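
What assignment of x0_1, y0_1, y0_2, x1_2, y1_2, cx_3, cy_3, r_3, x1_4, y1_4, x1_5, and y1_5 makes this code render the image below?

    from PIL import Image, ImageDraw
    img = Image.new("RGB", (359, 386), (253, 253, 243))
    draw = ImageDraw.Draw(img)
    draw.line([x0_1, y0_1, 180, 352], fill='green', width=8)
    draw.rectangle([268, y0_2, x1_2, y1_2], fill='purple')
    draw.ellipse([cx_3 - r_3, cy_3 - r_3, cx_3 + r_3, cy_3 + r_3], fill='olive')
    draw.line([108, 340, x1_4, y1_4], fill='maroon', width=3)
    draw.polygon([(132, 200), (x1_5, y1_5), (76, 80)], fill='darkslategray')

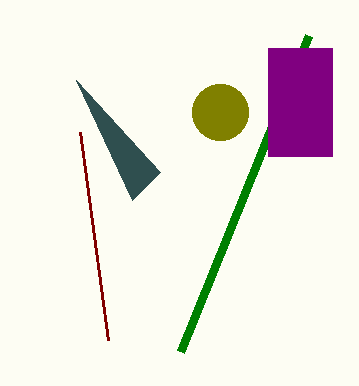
x0_1 = 308; y0_1 = 36; y0_2 = 48; x1_2 = 332; y1_2 = 156; cx_3 = 220; cy_3 = 112; r_3 = 28; x1_4 = 80; y1_4 = 132; x1_5 = 160; y1_5 = 172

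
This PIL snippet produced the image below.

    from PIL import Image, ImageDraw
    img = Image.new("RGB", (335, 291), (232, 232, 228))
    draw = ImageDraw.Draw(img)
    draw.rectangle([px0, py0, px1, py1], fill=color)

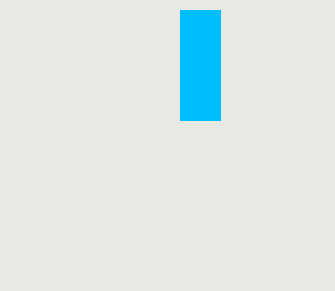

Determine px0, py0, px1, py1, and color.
px0 = 180; py0 = 10; px1 = 220; py1 = 120; color = 'deepskyblue'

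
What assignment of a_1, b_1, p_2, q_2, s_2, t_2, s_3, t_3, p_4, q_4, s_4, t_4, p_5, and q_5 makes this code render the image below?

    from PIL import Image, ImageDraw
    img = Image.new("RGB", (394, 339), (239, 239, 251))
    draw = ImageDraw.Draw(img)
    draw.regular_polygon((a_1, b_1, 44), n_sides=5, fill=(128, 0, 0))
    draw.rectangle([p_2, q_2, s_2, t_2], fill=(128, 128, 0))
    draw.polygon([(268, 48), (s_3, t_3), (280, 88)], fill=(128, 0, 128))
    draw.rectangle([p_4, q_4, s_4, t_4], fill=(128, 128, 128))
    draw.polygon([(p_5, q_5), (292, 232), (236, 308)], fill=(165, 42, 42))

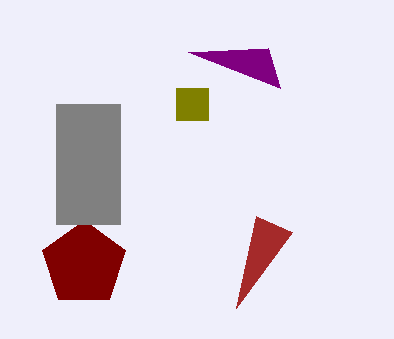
a_1 = 84
b_1 = 264
p_2 = 176
q_2 = 88
s_2 = 208
t_2 = 120
s_3 = 188
t_3 = 52
p_4 = 56
q_4 = 104
s_4 = 120
t_4 = 224
p_5 = 256
q_5 = 216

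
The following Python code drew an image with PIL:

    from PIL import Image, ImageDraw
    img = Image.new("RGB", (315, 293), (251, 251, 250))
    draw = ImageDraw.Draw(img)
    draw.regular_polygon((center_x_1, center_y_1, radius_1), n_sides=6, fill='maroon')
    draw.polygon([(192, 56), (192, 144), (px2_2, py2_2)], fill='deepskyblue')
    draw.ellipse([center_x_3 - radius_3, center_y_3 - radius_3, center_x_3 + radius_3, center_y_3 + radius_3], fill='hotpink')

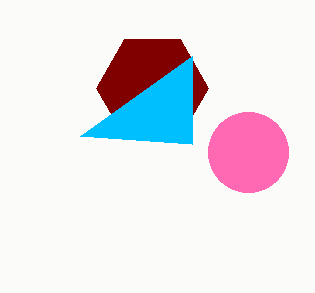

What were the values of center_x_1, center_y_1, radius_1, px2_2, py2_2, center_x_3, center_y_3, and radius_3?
center_x_1 = 152; center_y_1 = 88; radius_1 = 56; px2_2 = 80; py2_2 = 136; center_x_3 = 248; center_y_3 = 152; radius_3 = 40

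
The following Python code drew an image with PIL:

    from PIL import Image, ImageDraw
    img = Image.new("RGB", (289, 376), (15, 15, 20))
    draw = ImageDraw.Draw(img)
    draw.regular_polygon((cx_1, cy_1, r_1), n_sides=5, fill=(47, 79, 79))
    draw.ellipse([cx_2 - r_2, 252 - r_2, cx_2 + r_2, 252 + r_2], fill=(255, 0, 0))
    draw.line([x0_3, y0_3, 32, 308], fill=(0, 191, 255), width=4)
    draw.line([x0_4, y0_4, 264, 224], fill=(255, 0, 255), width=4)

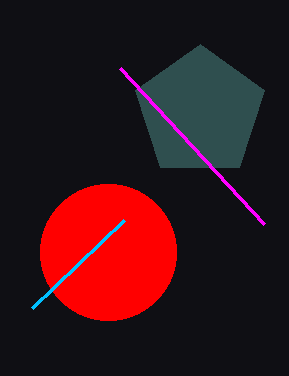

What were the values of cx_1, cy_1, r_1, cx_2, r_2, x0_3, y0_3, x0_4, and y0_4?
cx_1 = 200
cy_1 = 112
r_1 = 68
cx_2 = 108
r_2 = 68
x0_3 = 124
y0_3 = 220
x0_4 = 120
y0_4 = 68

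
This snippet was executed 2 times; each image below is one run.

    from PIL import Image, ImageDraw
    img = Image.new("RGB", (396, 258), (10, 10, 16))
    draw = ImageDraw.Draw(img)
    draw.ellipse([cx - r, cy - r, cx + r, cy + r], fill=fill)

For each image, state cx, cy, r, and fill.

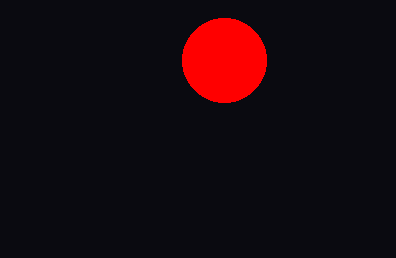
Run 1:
cx = 224
cy = 60
r = 42
fill = 'red'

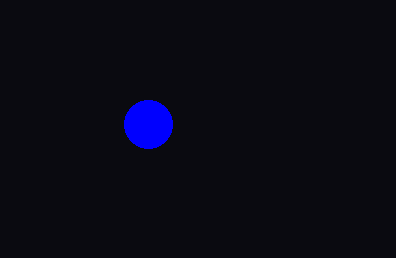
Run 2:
cx = 148; cy = 124; r = 24; fill = 'blue'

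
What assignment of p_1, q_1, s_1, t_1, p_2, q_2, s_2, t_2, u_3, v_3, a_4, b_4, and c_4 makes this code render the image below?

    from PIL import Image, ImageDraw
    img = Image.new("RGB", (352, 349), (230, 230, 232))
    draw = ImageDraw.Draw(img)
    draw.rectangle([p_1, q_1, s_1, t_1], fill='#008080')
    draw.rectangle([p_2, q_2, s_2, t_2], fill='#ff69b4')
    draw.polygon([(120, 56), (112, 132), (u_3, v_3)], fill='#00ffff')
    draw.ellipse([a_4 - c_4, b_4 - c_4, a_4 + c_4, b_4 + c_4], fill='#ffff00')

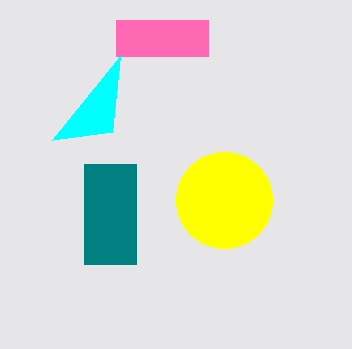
p_1 = 84, q_1 = 164, s_1 = 136, t_1 = 264, p_2 = 116, q_2 = 20, s_2 = 208, t_2 = 56, u_3 = 52, v_3 = 140, a_4 = 224, b_4 = 200, c_4 = 48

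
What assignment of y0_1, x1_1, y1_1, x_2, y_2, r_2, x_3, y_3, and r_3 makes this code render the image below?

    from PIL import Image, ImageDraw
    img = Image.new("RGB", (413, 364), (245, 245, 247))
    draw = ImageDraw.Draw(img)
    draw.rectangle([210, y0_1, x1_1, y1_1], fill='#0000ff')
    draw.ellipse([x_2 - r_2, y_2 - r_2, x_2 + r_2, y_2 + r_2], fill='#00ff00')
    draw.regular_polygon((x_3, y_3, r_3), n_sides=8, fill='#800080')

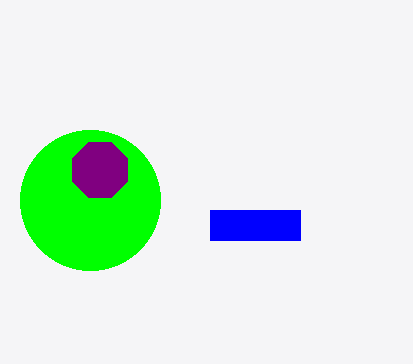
y0_1 = 210; x1_1 = 300; y1_1 = 240; x_2 = 90; y_2 = 200; r_2 = 70; x_3 = 100; y_3 = 170; r_3 = 30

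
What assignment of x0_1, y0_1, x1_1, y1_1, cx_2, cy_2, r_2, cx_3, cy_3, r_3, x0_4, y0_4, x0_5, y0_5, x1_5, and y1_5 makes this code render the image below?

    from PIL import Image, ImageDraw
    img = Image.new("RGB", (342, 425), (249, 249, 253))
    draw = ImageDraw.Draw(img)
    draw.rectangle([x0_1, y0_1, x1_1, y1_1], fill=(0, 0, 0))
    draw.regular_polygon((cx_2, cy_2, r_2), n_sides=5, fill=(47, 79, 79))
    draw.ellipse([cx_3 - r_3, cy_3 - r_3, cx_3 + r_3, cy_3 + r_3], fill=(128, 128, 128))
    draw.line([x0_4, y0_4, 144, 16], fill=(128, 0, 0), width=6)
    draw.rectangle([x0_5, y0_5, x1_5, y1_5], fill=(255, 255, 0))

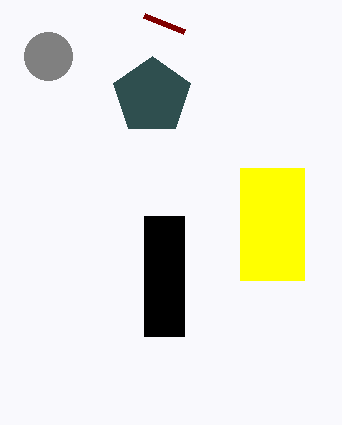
x0_1 = 144
y0_1 = 216
x1_1 = 184
y1_1 = 336
cx_2 = 152
cy_2 = 96
r_2 = 40
cx_3 = 48
cy_3 = 56
r_3 = 24
x0_4 = 184
y0_4 = 32
x0_5 = 240
y0_5 = 168
x1_5 = 304
y1_5 = 280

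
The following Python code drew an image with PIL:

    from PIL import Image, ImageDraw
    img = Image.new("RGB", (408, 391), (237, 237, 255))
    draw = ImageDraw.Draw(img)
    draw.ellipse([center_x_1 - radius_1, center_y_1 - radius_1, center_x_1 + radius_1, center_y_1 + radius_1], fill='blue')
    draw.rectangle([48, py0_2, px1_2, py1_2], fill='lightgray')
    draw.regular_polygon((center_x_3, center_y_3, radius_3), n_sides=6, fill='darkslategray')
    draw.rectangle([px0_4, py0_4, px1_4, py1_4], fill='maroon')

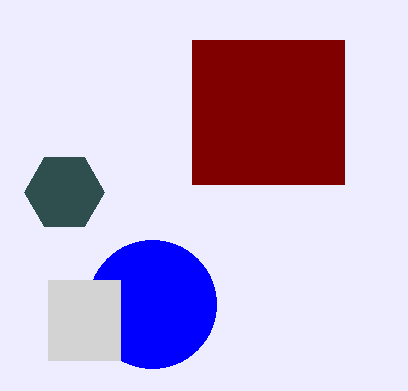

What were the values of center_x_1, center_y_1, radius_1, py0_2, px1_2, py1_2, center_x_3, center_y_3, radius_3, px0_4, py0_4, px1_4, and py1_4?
center_x_1 = 152
center_y_1 = 304
radius_1 = 64
py0_2 = 280
px1_2 = 120
py1_2 = 360
center_x_3 = 64
center_y_3 = 192
radius_3 = 40
px0_4 = 192
py0_4 = 40
px1_4 = 344
py1_4 = 184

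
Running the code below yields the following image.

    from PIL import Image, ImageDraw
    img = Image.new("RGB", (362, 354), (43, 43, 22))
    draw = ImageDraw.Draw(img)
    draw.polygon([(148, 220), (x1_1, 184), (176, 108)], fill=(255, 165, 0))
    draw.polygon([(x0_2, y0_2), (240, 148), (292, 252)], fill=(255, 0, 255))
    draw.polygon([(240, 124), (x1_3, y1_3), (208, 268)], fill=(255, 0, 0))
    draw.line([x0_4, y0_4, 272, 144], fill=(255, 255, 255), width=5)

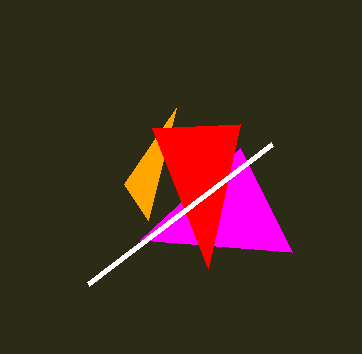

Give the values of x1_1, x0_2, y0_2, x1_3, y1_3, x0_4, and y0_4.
x1_1 = 124, x0_2 = 140, y0_2 = 240, x1_3 = 152, y1_3 = 128, x0_4 = 88, y0_4 = 284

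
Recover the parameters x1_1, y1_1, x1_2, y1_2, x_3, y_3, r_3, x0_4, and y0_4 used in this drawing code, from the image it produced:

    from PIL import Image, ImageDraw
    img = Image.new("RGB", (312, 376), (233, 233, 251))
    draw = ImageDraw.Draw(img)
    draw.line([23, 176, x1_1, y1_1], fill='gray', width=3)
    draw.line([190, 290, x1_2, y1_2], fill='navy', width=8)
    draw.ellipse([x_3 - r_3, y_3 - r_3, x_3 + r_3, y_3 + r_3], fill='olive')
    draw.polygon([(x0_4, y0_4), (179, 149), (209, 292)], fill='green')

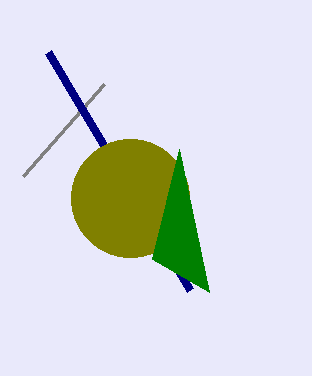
x1_1 = 104; y1_1 = 84; x1_2 = 48; y1_2 = 52; x_3 = 130; y_3 = 198; r_3 = 59; x0_4 = 152; y0_4 = 259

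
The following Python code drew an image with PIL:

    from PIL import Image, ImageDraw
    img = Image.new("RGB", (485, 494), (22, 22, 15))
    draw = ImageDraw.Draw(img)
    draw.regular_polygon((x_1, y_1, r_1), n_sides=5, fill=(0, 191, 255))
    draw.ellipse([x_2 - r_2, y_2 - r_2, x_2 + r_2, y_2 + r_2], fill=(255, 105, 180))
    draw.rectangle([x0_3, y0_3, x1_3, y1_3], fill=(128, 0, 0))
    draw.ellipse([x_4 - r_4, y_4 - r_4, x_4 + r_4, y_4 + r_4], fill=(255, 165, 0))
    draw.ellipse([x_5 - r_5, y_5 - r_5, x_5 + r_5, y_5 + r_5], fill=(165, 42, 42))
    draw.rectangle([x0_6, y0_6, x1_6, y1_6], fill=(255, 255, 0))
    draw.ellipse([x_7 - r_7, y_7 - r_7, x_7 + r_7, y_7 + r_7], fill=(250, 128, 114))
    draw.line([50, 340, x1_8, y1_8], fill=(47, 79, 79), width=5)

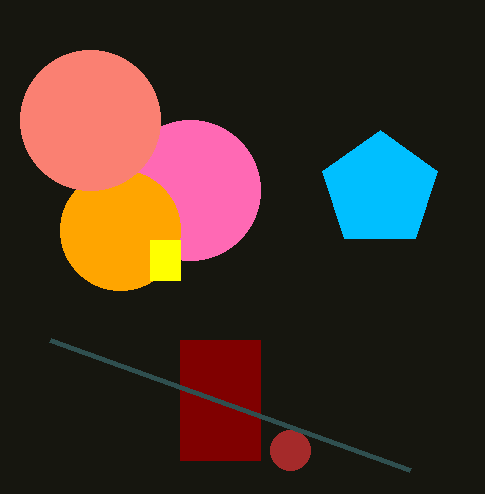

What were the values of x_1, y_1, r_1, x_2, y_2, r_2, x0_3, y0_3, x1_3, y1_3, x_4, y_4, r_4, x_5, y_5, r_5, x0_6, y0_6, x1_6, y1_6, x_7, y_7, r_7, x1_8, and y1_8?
x_1 = 380
y_1 = 190
r_1 = 60
x_2 = 190
y_2 = 190
r_2 = 70
x0_3 = 180
y0_3 = 340
x1_3 = 260
y1_3 = 460
x_4 = 120
y_4 = 230
r_4 = 60
x_5 = 290
y_5 = 450
r_5 = 20
x0_6 = 150
y0_6 = 240
x1_6 = 180
y1_6 = 280
x_7 = 90
y_7 = 120
r_7 = 70
x1_8 = 410
y1_8 = 470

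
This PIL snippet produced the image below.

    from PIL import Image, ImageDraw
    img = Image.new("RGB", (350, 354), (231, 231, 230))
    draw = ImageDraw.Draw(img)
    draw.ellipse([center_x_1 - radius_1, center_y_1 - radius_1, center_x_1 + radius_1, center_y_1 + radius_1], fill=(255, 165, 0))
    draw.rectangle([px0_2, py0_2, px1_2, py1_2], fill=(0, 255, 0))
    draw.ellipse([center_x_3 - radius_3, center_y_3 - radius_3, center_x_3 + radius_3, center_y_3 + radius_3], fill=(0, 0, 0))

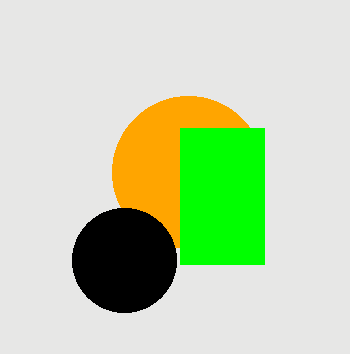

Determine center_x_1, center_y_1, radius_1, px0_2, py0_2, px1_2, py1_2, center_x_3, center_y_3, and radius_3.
center_x_1 = 188
center_y_1 = 172
radius_1 = 76
px0_2 = 180
py0_2 = 128
px1_2 = 264
py1_2 = 264
center_x_3 = 124
center_y_3 = 260
radius_3 = 52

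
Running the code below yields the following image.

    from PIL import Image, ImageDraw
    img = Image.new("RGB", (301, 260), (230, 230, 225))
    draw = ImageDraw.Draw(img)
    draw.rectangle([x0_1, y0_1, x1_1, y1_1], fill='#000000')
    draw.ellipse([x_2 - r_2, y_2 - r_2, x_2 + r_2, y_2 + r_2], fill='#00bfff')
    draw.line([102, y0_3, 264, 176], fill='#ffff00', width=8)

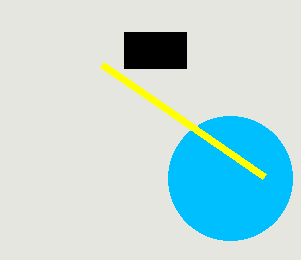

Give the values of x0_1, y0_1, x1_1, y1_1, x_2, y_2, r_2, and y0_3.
x0_1 = 124, y0_1 = 32, x1_1 = 186, y1_1 = 68, x_2 = 230, y_2 = 178, r_2 = 62, y0_3 = 64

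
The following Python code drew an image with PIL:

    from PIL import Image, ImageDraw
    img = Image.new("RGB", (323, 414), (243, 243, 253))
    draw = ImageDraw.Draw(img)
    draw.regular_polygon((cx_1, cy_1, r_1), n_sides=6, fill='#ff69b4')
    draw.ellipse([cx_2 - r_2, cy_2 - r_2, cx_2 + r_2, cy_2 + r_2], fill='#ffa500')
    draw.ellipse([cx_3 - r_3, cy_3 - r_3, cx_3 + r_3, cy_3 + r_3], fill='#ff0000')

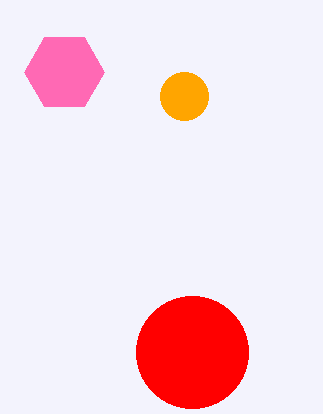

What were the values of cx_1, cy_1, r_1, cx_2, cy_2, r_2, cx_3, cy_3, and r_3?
cx_1 = 64, cy_1 = 72, r_1 = 40, cx_2 = 184, cy_2 = 96, r_2 = 24, cx_3 = 192, cy_3 = 352, r_3 = 56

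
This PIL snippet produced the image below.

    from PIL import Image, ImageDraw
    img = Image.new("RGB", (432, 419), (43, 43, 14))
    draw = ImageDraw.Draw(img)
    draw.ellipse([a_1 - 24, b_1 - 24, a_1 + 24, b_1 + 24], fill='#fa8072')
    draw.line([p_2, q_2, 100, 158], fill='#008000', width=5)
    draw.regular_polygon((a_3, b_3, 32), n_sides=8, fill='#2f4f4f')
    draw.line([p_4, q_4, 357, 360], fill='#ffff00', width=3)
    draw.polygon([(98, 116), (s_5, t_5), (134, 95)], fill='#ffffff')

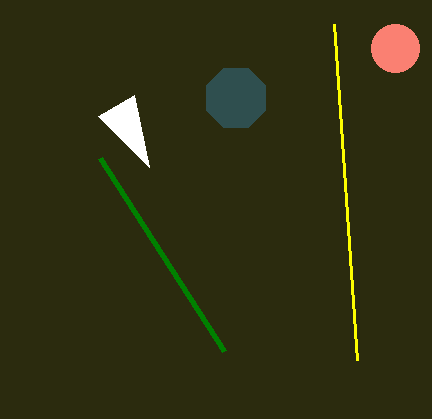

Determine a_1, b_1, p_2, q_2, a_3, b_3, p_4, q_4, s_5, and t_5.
a_1 = 395; b_1 = 48; p_2 = 224; q_2 = 351; a_3 = 236; b_3 = 98; p_4 = 334; q_4 = 24; s_5 = 149; t_5 = 167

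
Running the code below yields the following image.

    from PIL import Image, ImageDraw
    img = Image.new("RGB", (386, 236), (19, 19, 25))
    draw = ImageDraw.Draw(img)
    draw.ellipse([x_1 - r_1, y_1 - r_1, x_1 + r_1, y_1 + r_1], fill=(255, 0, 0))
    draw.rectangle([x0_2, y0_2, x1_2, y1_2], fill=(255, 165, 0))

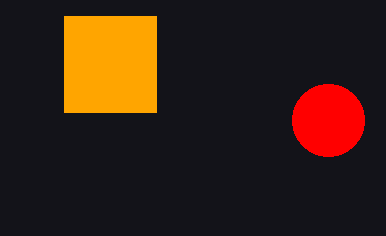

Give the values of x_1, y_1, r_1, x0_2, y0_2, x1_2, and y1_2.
x_1 = 328, y_1 = 120, r_1 = 36, x0_2 = 64, y0_2 = 16, x1_2 = 156, y1_2 = 112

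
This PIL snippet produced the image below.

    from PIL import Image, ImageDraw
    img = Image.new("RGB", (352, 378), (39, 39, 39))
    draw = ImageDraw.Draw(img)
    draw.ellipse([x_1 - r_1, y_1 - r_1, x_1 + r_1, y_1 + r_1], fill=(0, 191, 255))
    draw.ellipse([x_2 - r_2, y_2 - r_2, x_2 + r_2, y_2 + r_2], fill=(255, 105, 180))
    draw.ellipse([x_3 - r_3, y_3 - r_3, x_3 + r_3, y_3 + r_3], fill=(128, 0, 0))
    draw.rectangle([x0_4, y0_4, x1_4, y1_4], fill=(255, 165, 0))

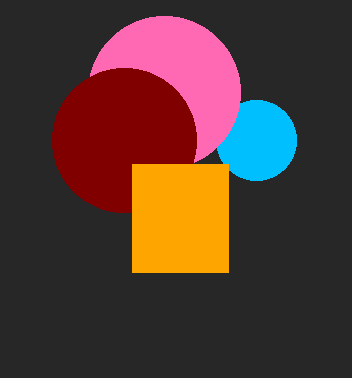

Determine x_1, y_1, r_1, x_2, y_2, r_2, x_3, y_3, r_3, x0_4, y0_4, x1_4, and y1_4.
x_1 = 256, y_1 = 140, r_1 = 40, x_2 = 164, y_2 = 92, r_2 = 76, x_3 = 124, y_3 = 140, r_3 = 72, x0_4 = 132, y0_4 = 164, x1_4 = 228, y1_4 = 272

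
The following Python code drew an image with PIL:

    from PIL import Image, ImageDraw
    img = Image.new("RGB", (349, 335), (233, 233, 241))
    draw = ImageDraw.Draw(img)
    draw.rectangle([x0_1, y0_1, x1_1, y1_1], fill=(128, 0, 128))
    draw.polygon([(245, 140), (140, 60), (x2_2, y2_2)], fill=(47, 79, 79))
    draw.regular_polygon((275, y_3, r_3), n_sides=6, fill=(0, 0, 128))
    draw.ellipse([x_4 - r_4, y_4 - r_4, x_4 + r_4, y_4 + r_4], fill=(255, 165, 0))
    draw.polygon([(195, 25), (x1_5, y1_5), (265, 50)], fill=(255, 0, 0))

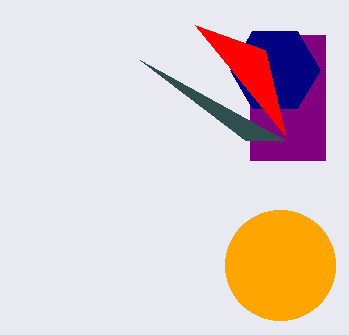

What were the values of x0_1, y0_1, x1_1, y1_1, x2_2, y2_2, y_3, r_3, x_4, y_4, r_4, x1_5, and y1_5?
x0_1 = 250, y0_1 = 35, x1_1 = 325, y1_1 = 160, x2_2 = 285, y2_2 = 140, y_3 = 70, r_3 = 45, x_4 = 280, y_4 = 265, r_4 = 55, x1_5 = 285, y1_5 = 135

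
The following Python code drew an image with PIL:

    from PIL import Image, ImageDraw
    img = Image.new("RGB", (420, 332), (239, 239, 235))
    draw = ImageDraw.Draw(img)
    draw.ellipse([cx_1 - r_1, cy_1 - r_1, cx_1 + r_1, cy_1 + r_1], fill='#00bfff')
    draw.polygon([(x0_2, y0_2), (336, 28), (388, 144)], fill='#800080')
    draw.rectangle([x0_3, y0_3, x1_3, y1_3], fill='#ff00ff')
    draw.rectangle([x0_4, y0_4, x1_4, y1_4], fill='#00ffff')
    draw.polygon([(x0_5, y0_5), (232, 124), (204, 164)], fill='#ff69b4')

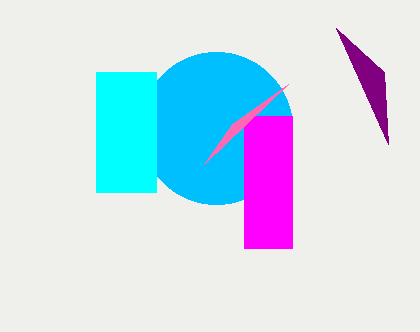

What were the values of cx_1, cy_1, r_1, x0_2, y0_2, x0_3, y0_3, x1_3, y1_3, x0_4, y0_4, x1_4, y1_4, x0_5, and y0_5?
cx_1 = 216
cy_1 = 128
r_1 = 76
x0_2 = 384
y0_2 = 72
x0_3 = 244
y0_3 = 116
x1_3 = 292
y1_3 = 248
x0_4 = 96
y0_4 = 72
x1_4 = 156
y1_4 = 192
x0_5 = 288
y0_5 = 84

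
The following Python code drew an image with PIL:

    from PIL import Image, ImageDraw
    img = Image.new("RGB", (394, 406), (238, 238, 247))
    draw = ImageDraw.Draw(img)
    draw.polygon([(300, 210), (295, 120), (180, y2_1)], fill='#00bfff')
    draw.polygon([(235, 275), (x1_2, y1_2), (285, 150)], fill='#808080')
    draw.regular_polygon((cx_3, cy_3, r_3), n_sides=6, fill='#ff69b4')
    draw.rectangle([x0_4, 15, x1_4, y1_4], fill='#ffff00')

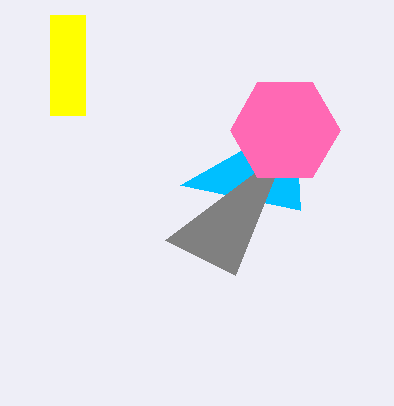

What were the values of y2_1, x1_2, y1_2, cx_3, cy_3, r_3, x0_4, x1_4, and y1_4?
y2_1 = 185; x1_2 = 165; y1_2 = 240; cx_3 = 285; cy_3 = 130; r_3 = 55; x0_4 = 50; x1_4 = 85; y1_4 = 115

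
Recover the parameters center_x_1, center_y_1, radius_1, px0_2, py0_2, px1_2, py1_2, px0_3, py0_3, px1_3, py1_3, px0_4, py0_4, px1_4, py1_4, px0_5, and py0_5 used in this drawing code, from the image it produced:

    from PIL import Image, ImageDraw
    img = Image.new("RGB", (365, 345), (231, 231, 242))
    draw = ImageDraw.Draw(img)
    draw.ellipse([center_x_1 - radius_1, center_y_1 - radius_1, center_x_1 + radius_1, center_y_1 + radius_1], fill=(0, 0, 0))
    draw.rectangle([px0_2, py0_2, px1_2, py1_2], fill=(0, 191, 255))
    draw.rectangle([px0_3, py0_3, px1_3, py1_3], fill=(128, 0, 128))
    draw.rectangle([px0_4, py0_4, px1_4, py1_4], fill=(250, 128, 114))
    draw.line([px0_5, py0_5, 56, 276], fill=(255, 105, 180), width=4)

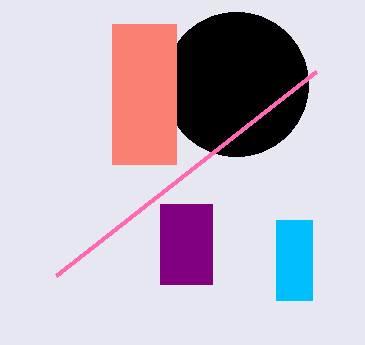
center_x_1 = 236; center_y_1 = 84; radius_1 = 72; px0_2 = 276; py0_2 = 220; px1_2 = 312; py1_2 = 300; px0_3 = 160; py0_3 = 204; px1_3 = 212; py1_3 = 284; px0_4 = 112; py0_4 = 24; px1_4 = 176; py1_4 = 164; px0_5 = 316; py0_5 = 72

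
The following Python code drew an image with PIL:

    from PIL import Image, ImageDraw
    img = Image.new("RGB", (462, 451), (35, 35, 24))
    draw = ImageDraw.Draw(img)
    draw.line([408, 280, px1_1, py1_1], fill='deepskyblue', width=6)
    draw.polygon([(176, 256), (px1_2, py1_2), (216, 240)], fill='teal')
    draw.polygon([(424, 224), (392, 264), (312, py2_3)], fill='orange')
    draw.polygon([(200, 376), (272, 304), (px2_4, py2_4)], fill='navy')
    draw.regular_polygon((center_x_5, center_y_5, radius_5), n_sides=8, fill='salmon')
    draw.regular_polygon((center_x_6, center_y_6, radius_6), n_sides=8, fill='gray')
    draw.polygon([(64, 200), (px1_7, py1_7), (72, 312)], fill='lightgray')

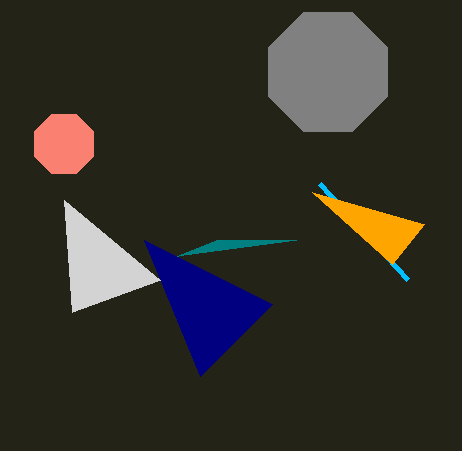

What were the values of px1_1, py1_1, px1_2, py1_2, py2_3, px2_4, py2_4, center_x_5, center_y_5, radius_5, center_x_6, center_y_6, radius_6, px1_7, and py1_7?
px1_1 = 320; py1_1 = 184; px1_2 = 296; py1_2 = 240; py2_3 = 192; px2_4 = 144; py2_4 = 240; center_x_5 = 64; center_y_5 = 144; radius_5 = 32; center_x_6 = 328; center_y_6 = 72; radius_6 = 64; px1_7 = 160; py1_7 = 280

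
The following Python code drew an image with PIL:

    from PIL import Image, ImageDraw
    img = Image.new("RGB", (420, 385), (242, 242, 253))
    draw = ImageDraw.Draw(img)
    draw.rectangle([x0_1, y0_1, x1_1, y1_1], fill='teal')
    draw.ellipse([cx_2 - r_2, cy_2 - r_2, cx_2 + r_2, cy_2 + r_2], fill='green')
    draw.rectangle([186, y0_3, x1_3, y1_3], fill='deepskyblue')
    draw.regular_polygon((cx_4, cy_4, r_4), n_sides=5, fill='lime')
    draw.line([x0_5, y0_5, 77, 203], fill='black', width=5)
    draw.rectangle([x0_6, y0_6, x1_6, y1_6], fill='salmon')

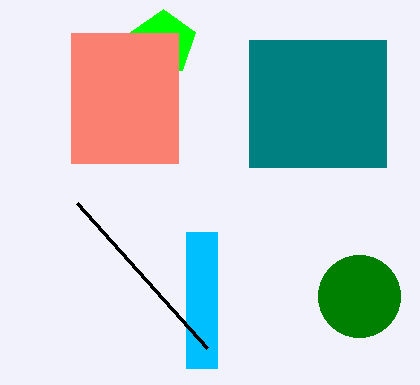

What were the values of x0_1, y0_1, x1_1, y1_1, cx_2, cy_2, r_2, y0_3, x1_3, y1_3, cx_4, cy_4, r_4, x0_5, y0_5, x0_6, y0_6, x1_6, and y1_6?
x0_1 = 249, y0_1 = 40, x1_1 = 386, y1_1 = 167, cx_2 = 359, cy_2 = 296, r_2 = 41, y0_3 = 232, x1_3 = 217, y1_3 = 368, cx_4 = 163, cy_4 = 43, r_4 = 34, x0_5 = 207, y0_5 = 348, x0_6 = 71, y0_6 = 33, x1_6 = 178, y1_6 = 163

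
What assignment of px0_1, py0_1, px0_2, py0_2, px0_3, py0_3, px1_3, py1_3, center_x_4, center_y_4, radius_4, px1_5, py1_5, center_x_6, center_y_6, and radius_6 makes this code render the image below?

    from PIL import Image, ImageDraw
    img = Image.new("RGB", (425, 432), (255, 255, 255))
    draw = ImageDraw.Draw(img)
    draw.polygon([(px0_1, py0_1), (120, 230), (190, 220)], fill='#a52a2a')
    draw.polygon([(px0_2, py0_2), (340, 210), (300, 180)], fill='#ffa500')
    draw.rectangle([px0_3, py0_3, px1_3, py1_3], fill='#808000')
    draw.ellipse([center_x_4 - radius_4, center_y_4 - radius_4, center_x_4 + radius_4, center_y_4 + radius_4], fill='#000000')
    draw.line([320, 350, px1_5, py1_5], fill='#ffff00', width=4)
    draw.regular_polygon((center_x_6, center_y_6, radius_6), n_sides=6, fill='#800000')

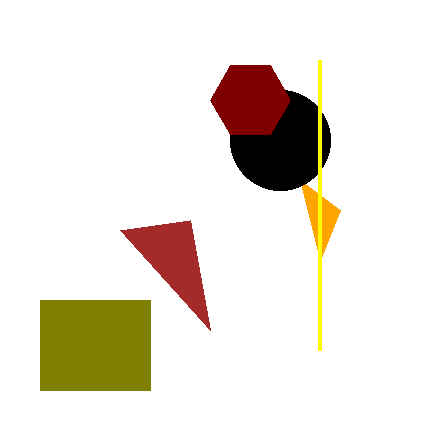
px0_1 = 210, py0_1 = 330, px0_2 = 320, py0_2 = 260, px0_3 = 40, py0_3 = 300, px1_3 = 150, py1_3 = 390, center_x_4 = 280, center_y_4 = 140, radius_4 = 50, px1_5 = 320, py1_5 = 60, center_x_6 = 250, center_y_6 = 100, radius_6 = 40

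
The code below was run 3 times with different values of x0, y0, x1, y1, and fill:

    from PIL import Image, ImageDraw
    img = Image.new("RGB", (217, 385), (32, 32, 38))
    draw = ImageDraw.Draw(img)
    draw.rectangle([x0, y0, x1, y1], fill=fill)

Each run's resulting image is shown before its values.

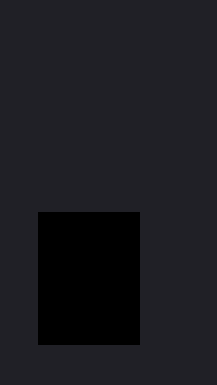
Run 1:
x0 = 38, y0 = 212, x1 = 139, y1 = 344, fill = 'black'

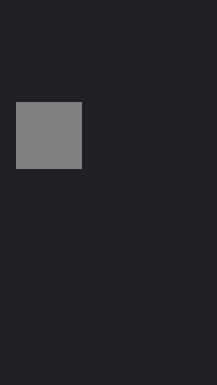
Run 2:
x0 = 16, y0 = 102, x1 = 81, y1 = 168, fill = 'gray'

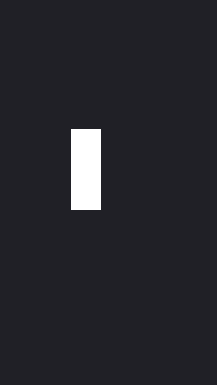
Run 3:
x0 = 71; y0 = 129; x1 = 100; y1 = 209; fill = 'white'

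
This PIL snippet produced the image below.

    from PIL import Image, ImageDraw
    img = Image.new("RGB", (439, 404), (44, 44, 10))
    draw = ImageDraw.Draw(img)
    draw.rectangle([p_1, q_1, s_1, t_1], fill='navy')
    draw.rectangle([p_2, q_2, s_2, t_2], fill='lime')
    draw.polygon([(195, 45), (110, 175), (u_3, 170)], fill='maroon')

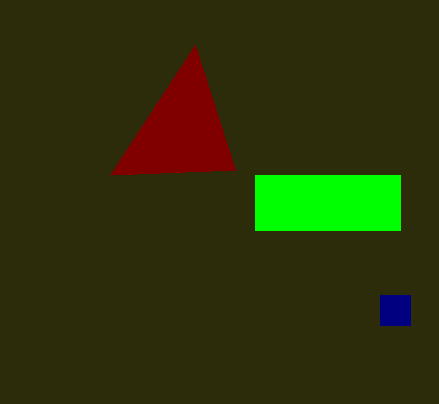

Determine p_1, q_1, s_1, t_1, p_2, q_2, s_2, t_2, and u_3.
p_1 = 380
q_1 = 295
s_1 = 410
t_1 = 325
p_2 = 255
q_2 = 175
s_2 = 400
t_2 = 230
u_3 = 235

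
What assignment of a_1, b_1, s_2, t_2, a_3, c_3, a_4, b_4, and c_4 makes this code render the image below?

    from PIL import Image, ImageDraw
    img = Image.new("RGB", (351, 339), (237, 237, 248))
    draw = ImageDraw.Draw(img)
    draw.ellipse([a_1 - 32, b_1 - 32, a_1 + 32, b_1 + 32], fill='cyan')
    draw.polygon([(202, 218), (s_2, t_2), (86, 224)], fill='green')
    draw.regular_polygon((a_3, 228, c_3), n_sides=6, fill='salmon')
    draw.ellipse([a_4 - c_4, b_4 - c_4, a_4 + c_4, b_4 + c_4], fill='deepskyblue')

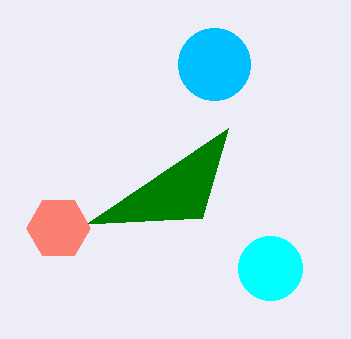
a_1 = 270, b_1 = 268, s_2 = 228, t_2 = 128, a_3 = 58, c_3 = 32, a_4 = 214, b_4 = 64, c_4 = 36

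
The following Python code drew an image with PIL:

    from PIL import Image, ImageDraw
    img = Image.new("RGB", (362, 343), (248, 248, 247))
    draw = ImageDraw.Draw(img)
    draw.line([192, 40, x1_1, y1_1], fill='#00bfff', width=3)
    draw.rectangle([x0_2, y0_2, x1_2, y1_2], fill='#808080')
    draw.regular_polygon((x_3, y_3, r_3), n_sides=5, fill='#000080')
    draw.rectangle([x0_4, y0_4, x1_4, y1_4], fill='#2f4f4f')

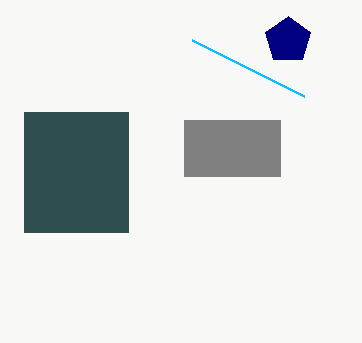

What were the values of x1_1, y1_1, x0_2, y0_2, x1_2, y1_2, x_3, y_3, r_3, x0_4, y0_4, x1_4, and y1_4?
x1_1 = 304, y1_1 = 96, x0_2 = 184, y0_2 = 120, x1_2 = 280, y1_2 = 176, x_3 = 288, y_3 = 40, r_3 = 24, x0_4 = 24, y0_4 = 112, x1_4 = 128, y1_4 = 232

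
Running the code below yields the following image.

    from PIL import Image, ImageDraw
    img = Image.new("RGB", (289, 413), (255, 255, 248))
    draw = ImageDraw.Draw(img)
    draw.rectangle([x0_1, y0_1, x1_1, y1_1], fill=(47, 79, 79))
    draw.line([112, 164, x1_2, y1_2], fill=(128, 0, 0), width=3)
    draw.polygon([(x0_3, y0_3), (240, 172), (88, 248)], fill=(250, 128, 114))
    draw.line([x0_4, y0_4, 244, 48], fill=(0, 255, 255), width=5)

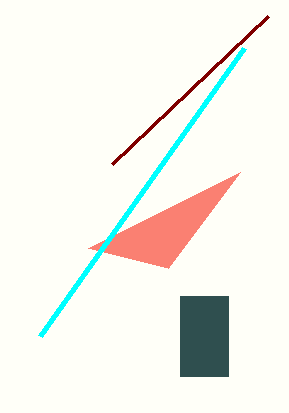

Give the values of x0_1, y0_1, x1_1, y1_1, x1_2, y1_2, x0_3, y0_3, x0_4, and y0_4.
x0_1 = 180
y0_1 = 296
x1_1 = 228
y1_1 = 376
x1_2 = 268
y1_2 = 16
x0_3 = 168
y0_3 = 268
x0_4 = 40
y0_4 = 336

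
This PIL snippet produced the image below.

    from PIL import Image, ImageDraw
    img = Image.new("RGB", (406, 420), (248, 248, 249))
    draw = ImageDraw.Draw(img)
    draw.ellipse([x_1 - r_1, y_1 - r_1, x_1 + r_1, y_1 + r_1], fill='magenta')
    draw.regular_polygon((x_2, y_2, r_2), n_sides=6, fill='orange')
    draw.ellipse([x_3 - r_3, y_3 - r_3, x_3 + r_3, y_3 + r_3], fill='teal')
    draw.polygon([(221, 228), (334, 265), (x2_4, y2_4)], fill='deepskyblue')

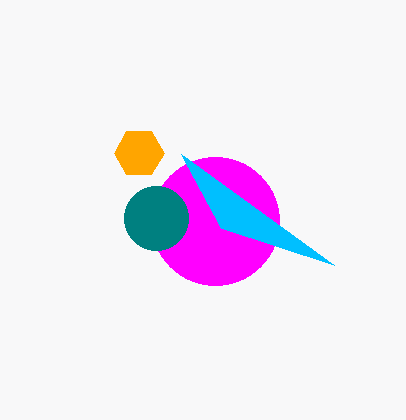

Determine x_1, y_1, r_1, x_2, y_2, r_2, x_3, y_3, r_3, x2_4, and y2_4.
x_1 = 215
y_1 = 221
r_1 = 64
x_2 = 139
y_2 = 153
r_2 = 25
x_3 = 156
y_3 = 218
r_3 = 32
x2_4 = 181
y2_4 = 154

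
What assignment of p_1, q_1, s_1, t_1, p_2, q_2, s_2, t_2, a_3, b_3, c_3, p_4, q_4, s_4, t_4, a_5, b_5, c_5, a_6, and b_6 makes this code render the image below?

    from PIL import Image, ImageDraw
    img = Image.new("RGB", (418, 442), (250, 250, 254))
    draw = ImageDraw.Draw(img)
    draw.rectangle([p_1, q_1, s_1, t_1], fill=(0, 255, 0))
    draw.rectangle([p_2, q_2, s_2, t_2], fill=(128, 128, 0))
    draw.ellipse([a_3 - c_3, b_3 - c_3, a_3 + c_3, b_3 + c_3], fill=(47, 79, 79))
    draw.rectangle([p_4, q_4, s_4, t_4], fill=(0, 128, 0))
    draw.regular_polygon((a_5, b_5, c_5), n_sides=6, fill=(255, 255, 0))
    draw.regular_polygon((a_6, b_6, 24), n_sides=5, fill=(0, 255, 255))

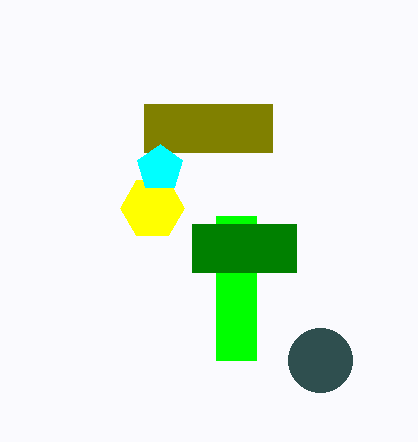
p_1 = 216, q_1 = 216, s_1 = 256, t_1 = 360, p_2 = 144, q_2 = 104, s_2 = 272, t_2 = 152, a_3 = 320, b_3 = 360, c_3 = 32, p_4 = 192, q_4 = 224, s_4 = 296, t_4 = 272, a_5 = 152, b_5 = 208, c_5 = 32, a_6 = 160, b_6 = 168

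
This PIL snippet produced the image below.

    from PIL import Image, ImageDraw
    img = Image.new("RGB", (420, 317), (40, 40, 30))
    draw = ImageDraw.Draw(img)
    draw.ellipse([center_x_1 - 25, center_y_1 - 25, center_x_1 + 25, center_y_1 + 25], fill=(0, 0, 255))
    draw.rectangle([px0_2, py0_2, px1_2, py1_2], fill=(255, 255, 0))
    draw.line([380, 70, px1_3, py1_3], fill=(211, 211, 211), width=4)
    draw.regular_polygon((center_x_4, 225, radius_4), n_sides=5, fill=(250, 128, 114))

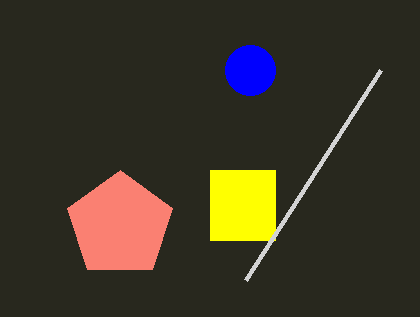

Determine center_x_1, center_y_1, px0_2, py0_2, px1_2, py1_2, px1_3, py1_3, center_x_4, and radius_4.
center_x_1 = 250; center_y_1 = 70; px0_2 = 210; py0_2 = 170; px1_2 = 275; py1_2 = 240; px1_3 = 245; py1_3 = 280; center_x_4 = 120; radius_4 = 55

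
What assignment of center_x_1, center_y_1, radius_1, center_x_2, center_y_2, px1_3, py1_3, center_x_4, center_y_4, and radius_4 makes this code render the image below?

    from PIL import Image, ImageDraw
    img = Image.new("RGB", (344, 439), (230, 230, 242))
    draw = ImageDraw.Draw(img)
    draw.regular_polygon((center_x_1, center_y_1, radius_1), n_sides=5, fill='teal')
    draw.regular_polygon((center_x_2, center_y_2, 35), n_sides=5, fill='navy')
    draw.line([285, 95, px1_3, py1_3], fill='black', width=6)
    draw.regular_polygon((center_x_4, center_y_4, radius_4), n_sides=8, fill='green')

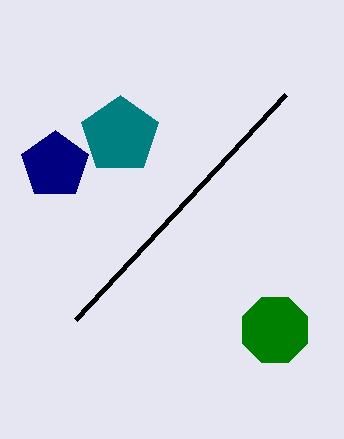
center_x_1 = 120
center_y_1 = 135
radius_1 = 40
center_x_2 = 55
center_y_2 = 165
px1_3 = 75
py1_3 = 320
center_x_4 = 275
center_y_4 = 330
radius_4 = 35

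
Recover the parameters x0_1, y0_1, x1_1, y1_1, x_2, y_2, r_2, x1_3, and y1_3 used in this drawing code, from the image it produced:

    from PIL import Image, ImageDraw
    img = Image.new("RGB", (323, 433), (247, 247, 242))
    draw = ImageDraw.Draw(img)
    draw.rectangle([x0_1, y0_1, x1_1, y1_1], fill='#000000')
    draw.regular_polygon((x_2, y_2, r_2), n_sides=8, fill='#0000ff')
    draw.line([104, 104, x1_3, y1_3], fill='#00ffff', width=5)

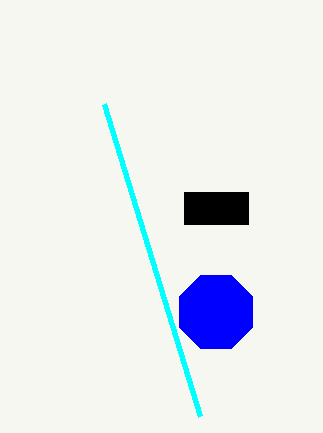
x0_1 = 184; y0_1 = 192; x1_1 = 248; y1_1 = 224; x_2 = 216; y_2 = 312; r_2 = 40; x1_3 = 200; y1_3 = 416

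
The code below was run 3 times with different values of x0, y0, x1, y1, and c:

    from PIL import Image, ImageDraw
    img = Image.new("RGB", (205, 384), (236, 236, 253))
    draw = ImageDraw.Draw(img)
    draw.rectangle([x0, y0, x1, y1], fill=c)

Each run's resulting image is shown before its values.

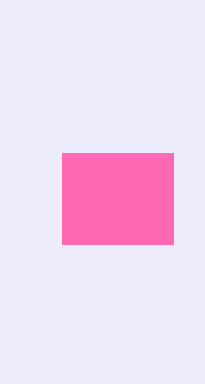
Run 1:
x0 = 62; y0 = 153; x1 = 173; y1 = 244; c = 'hotpink'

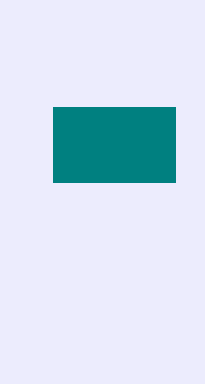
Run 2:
x0 = 53; y0 = 107; x1 = 175; y1 = 182; c = 'teal'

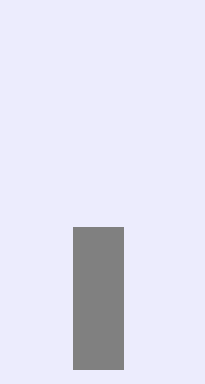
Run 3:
x0 = 73, y0 = 227, x1 = 123, y1 = 369, c = 'gray'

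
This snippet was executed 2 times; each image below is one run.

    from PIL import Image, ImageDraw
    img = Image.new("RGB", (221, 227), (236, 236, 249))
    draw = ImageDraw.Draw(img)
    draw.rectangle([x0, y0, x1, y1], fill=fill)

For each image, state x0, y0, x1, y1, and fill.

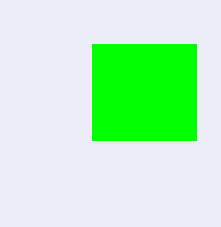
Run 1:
x0 = 92; y0 = 44; x1 = 196; y1 = 140; fill = 'lime'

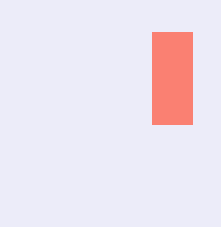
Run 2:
x0 = 152, y0 = 32, x1 = 192, y1 = 124, fill = 'salmon'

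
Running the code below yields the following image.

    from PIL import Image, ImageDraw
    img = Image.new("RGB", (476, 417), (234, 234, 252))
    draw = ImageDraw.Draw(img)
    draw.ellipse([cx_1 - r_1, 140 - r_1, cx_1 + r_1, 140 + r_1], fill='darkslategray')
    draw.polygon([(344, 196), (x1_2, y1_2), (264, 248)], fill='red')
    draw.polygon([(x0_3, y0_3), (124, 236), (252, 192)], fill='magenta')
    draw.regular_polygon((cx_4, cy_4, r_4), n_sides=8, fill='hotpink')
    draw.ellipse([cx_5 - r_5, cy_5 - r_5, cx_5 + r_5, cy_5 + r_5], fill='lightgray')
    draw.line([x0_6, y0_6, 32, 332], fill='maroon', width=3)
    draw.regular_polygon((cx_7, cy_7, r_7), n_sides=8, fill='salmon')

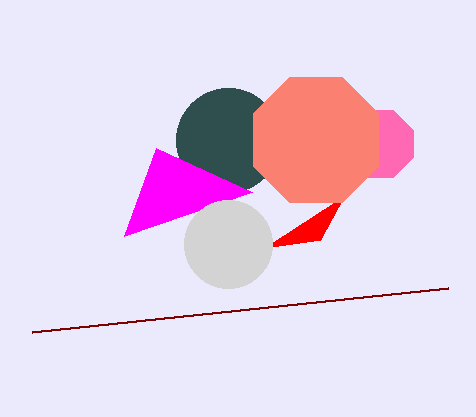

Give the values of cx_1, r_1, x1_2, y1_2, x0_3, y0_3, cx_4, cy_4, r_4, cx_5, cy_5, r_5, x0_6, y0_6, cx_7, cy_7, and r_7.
cx_1 = 228
r_1 = 52
x1_2 = 320
y1_2 = 240
x0_3 = 156
y0_3 = 148
cx_4 = 380
cy_4 = 144
r_4 = 36
cx_5 = 228
cy_5 = 244
r_5 = 44
x0_6 = 448
y0_6 = 288
cx_7 = 316
cy_7 = 140
r_7 = 68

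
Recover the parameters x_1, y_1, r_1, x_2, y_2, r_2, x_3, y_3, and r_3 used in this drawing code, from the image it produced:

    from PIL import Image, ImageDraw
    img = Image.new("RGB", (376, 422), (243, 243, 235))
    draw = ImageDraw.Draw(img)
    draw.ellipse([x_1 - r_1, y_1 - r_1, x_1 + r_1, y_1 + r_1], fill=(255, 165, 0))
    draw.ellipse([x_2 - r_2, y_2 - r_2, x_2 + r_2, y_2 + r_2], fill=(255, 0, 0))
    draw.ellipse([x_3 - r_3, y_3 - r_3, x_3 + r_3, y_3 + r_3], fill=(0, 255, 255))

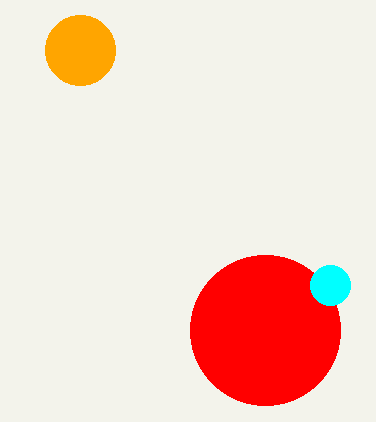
x_1 = 80, y_1 = 50, r_1 = 35, x_2 = 265, y_2 = 330, r_2 = 75, x_3 = 330, y_3 = 285, r_3 = 20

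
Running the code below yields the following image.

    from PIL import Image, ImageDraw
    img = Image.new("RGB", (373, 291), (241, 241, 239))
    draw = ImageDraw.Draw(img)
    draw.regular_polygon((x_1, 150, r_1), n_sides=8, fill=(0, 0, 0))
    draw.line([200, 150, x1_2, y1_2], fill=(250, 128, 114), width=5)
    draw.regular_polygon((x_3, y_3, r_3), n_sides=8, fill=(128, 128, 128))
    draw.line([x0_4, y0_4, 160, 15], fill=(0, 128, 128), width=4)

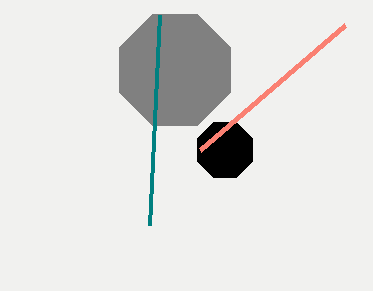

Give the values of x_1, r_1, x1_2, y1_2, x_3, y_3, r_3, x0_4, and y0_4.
x_1 = 225
r_1 = 30
x1_2 = 345
y1_2 = 25
x_3 = 175
y_3 = 70
r_3 = 60
x0_4 = 150
y0_4 = 225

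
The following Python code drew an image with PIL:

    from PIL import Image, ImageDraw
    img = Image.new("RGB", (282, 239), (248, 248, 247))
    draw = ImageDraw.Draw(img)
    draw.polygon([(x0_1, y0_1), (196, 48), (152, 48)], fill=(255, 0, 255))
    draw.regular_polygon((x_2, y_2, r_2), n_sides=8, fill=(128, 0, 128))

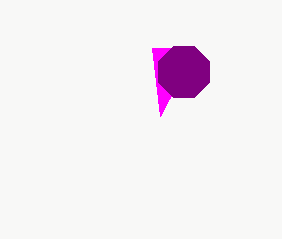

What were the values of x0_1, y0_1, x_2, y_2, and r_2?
x0_1 = 160; y0_1 = 116; x_2 = 184; y_2 = 72; r_2 = 28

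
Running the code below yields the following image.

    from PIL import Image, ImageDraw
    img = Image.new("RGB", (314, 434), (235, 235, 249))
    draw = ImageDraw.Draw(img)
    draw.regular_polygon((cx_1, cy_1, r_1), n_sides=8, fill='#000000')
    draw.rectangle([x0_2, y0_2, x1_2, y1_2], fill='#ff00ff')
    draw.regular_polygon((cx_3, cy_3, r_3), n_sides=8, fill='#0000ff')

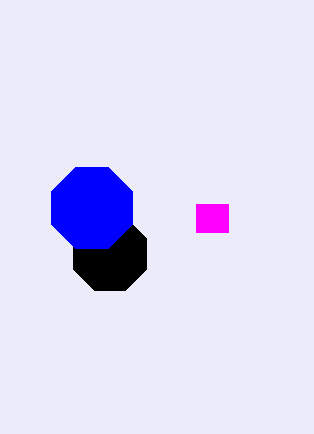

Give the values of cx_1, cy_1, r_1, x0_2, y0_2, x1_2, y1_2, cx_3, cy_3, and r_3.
cx_1 = 110, cy_1 = 254, r_1 = 40, x0_2 = 196, y0_2 = 204, x1_2 = 228, y1_2 = 232, cx_3 = 92, cy_3 = 208, r_3 = 44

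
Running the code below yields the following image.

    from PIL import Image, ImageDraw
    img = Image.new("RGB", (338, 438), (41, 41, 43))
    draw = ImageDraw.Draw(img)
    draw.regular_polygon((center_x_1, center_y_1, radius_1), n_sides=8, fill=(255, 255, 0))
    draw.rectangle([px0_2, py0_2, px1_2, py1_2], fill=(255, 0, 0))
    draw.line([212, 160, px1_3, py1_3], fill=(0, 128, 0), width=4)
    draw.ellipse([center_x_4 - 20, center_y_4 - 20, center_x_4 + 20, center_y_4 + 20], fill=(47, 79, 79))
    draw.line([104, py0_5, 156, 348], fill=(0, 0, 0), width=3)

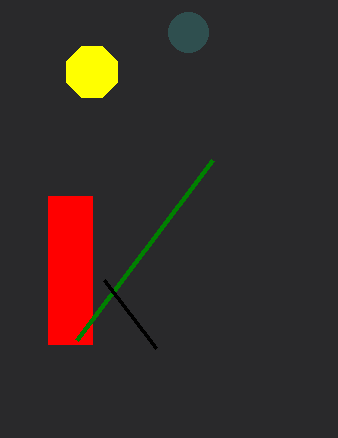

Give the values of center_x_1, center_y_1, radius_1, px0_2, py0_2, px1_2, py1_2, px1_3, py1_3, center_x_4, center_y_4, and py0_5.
center_x_1 = 92; center_y_1 = 72; radius_1 = 28; px0_2 = 48; py0_2 = 196; px1_2 = 92; py1_2 = 344; px1_3 = 76; py1_3 = 340; center_x_4 = 188; center_y_4 = 32; py0_5 = 280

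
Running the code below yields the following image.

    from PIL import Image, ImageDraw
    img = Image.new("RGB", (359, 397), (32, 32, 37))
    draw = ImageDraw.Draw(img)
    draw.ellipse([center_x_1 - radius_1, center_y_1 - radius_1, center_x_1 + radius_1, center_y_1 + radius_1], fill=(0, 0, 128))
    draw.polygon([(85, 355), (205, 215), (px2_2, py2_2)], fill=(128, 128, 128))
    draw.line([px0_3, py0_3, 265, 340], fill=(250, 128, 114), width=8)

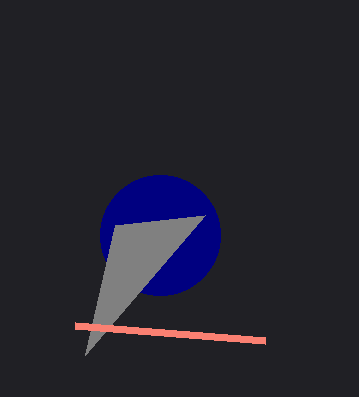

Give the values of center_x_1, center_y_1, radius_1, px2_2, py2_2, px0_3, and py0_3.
center_x_1 = 160; center_y_1 = 235; radius_1 = 60; px2_2 = 115; py2_2 = 225; px0_3 = 75; py0_3 = 325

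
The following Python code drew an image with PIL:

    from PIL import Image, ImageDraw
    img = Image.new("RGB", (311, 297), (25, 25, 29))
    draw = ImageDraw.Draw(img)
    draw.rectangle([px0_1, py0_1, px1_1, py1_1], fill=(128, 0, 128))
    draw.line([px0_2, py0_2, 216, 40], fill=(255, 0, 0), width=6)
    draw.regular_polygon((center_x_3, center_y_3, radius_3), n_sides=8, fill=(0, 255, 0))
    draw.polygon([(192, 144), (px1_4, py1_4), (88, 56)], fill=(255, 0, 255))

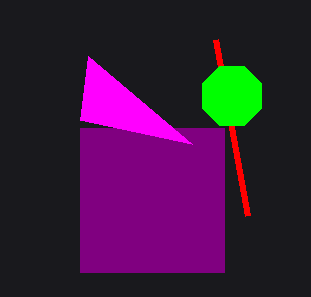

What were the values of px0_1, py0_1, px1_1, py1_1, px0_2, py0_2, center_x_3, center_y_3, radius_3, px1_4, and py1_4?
px0_1 = 80; py0_1 = 128; px1_1 = 224; py1_1 = 272; px0_2 = 248; py0_2 = 216; center_x_3 = 232; center_y_3 = 96; radius_3 = 32; px1_4 = 80; py1_4 = 120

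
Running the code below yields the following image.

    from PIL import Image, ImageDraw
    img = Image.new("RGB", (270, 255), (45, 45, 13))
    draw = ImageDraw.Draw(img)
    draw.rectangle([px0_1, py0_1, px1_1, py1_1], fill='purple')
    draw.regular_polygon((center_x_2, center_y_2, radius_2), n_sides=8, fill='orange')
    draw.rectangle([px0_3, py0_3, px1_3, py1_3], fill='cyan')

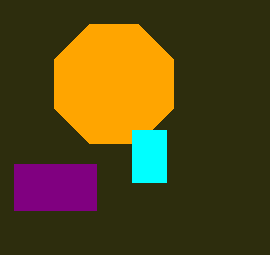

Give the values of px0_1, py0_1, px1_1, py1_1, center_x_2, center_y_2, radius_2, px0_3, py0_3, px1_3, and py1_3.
px0_1 = 14; py0_1 = 164; px1_1 = 96; py1_1 = 210; center_x_2 = 114; center_y_2 = 84; radius_2 = 64; px0_3 = 132; py0_3 = 130; px1_3 = 166; py1_3 = 182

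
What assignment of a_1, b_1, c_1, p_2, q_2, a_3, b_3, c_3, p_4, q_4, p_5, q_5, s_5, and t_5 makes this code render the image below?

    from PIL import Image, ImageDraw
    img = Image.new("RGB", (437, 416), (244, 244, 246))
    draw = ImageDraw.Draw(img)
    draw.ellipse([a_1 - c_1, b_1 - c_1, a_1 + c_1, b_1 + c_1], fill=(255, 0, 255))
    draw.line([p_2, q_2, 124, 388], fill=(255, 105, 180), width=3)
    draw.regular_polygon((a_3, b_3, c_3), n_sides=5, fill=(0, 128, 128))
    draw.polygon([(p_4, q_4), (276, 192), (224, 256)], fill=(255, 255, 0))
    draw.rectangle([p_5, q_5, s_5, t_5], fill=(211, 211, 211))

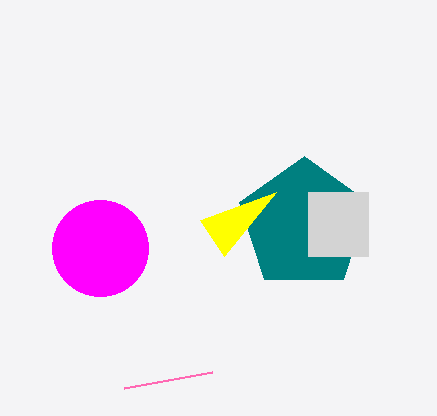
a_1 = 100
b_1 = 248
c_1 = 48
p_2 = 212
q_2 = 372
a_3 = 304
b_3 = 224
c_3 = 68
p_4 = 200
q_4 = 220
p_5 = 308
q_5 = 192
s_5 = 368
t_5 = 256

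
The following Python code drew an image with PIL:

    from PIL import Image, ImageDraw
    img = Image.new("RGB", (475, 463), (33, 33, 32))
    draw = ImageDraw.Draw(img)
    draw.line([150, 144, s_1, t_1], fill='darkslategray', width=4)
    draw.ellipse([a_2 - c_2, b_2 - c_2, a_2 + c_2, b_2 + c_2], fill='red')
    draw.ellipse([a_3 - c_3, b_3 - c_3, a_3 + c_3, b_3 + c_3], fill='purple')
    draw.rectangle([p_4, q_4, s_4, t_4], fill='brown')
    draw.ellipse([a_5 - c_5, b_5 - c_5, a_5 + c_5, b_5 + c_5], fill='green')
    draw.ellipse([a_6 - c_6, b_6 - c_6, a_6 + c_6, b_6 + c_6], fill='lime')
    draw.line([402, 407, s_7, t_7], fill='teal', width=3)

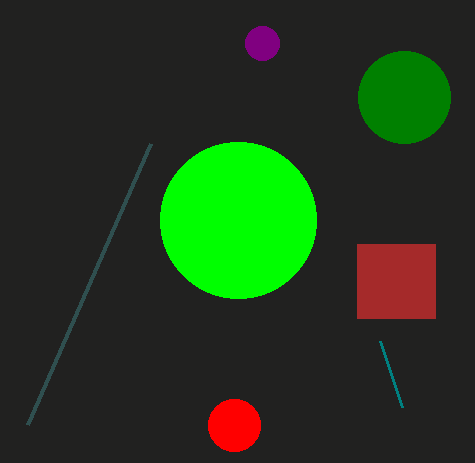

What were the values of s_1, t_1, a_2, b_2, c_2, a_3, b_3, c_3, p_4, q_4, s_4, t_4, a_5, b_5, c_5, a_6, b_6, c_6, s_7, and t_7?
s_1 = 27, t_1 = 425, a_2 = 234, b_2 = 425, c_2 = 26, a_3 = 262, b_3 = 43, c_3 = 17, p_4 = 357, q_4 = 244, s_4 = 435, t_4 = 318, a_5 = 404, b_5 = 97, c_5 = 46, a_6 = 238, b_6 = 220, c_6 = 78, s_7 = 380, t_7 = 341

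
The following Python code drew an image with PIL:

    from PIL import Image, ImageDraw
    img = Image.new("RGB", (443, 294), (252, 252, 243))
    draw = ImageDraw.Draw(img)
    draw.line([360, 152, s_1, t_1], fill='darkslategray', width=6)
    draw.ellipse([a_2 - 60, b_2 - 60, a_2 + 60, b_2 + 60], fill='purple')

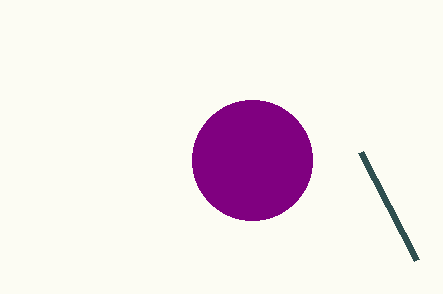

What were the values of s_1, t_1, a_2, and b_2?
s_1 = 416
t_1 = 260
a_2 = 252
b_2 = 160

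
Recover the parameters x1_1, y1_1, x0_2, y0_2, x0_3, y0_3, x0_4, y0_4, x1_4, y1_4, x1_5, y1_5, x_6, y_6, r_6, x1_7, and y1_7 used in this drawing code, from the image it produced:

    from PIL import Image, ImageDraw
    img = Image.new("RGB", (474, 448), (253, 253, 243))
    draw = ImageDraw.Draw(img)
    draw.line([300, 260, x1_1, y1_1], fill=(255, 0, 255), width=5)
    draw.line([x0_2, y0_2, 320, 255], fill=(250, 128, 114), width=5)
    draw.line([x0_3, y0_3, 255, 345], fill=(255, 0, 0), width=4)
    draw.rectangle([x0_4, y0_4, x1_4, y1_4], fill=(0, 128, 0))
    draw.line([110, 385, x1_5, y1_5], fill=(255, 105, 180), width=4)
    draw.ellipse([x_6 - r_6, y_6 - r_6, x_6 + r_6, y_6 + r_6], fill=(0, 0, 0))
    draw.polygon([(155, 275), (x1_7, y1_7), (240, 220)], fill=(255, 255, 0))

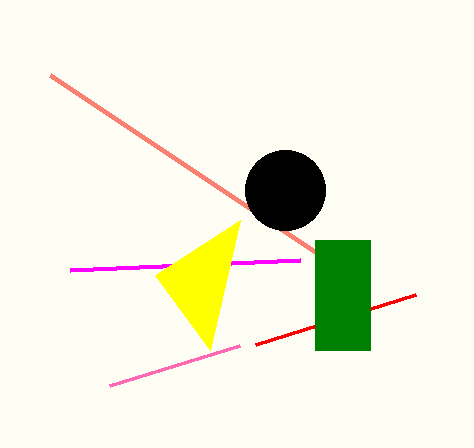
x1_1 = 70
y1_1 = 270
x0_2 = 50
y0_2 = 75
x0_3 = 415
y0_3 = 295
x0_4 = 315
y0_4 = 240
x1_4 = 370
y1_4 = 350
x1_5 = 240
y1_5 = 345
x_6 = 285
y_6 = 190
r_6 = 40
x1_7 = 210
y1_7 = 350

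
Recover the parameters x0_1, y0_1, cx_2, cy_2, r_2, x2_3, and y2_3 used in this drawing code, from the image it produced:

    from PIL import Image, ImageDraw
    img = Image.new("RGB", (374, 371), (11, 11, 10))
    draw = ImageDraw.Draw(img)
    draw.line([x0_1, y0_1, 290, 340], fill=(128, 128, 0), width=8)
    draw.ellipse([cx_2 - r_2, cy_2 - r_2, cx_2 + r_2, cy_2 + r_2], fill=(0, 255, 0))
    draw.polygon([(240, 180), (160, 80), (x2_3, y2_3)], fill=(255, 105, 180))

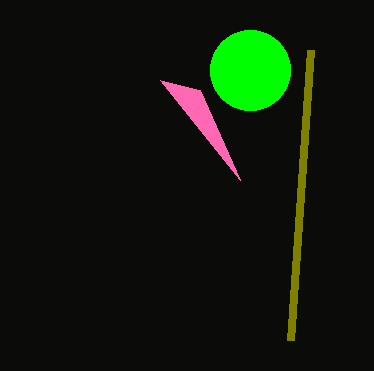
x0_1 = 310, y0_1 = 50, cx_2 = 250, cy_2 = 70, r_2 = 40, x2_3 = 200, y2_3 = 90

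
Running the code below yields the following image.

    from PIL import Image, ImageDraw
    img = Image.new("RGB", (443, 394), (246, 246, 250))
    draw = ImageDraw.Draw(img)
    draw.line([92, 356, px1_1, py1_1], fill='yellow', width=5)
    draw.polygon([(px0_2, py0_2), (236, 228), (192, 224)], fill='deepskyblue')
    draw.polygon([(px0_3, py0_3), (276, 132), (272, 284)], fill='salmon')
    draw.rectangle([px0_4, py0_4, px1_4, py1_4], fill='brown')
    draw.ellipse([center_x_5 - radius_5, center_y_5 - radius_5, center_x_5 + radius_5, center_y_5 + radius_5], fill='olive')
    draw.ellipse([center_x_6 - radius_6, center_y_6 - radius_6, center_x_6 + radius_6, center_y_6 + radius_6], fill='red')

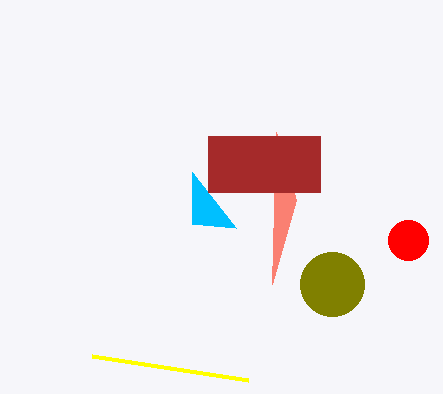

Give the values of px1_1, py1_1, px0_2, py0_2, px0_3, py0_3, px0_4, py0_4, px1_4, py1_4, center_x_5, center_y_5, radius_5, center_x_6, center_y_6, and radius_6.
px1_1 = 248
py1_1 = 380
px0_2 = 192
py0_2 = 172
px0_3 = 296
py0_3 = 200
px0_4 = 208
py0_4 = 136
px1_4 = 320
py1_4 = 192
center_x_5 = 332
center_y_5 = 284
radius_5 = 32
center_x_6 = 408
center_y_6 = 240
radius_6 = 20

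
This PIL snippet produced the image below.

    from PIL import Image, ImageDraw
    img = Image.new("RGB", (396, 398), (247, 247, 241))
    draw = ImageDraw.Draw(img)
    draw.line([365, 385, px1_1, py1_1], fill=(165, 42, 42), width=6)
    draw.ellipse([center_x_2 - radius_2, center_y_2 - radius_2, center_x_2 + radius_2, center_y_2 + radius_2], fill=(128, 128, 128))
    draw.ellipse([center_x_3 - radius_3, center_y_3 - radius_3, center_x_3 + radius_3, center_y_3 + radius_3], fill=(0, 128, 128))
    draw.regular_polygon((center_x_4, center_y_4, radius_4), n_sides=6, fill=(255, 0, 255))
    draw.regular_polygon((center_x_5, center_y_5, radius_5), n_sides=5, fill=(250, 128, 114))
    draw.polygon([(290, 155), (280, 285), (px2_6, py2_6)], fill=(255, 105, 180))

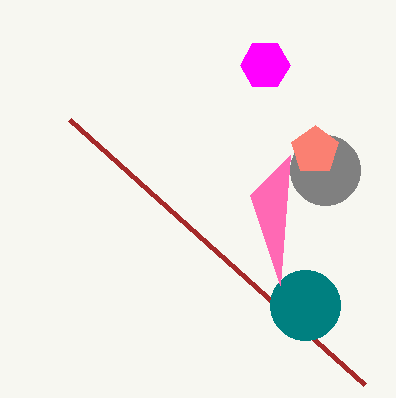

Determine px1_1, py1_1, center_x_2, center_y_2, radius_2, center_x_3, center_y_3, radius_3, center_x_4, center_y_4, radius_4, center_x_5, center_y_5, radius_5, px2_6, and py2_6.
px1_1 = 70, py1_1 = 120, center_x_2 = 325, center_y_2 = 170, radius_2 = 35, center_x_3 = 305, center_y_3 = 305, radius_3 = 35, center_x_4 = 265, center_y_4 = 65, radius_4 = 25, center_x_5 = 315, center_y_5 = 150, radius_5 = 25, px2_6 = 250, py2_6 = 195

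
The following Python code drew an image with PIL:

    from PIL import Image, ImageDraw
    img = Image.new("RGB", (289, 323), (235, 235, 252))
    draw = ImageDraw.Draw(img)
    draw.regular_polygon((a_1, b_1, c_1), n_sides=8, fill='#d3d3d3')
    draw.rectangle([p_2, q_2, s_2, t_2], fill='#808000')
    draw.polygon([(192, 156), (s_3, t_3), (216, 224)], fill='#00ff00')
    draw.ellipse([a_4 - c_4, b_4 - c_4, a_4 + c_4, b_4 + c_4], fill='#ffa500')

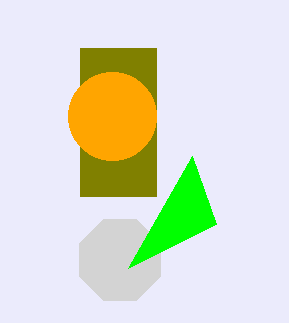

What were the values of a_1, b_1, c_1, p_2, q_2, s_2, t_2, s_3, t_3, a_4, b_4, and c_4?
a_1 = 120, b_1 = 260, c_1 = 44, p_2 = 80, q_2 = 48, s_2 = 156, t_2 = 196, s_3 = 128, t_3 = 268, a_4 = 112, b_4 = 116, c_4 = 44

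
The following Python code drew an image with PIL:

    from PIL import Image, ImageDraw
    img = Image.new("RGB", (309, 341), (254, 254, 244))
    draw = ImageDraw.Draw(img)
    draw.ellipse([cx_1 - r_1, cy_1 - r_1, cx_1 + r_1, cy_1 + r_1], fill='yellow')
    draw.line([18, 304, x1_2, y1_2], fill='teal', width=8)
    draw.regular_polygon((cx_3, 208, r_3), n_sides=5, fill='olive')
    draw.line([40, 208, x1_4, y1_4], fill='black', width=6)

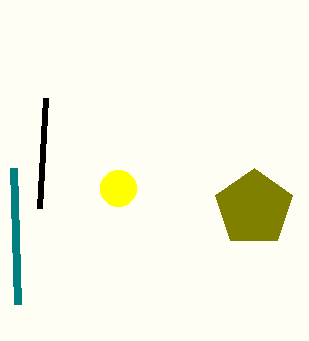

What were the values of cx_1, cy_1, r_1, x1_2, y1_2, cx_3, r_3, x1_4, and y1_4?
cx_1 = 118; cy_1 = 188; r_1 = 18; x1_2 = 14; y1_2 = 168; cx_3 = 254; r_3 = 40; x1_4 = 46; y1_4 = 98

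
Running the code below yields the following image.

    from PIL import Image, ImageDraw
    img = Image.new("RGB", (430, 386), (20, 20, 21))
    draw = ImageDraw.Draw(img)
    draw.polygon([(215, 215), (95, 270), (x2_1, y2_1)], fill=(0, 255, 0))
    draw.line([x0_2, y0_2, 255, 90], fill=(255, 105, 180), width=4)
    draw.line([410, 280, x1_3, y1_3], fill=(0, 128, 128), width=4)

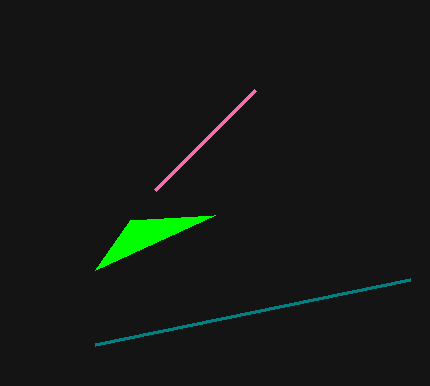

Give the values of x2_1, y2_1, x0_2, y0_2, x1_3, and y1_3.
x2_1 = 130
y2_1 = 220
x0_2 = 155
y0_2 = 190
x1_3 = 95
y1_3 = 345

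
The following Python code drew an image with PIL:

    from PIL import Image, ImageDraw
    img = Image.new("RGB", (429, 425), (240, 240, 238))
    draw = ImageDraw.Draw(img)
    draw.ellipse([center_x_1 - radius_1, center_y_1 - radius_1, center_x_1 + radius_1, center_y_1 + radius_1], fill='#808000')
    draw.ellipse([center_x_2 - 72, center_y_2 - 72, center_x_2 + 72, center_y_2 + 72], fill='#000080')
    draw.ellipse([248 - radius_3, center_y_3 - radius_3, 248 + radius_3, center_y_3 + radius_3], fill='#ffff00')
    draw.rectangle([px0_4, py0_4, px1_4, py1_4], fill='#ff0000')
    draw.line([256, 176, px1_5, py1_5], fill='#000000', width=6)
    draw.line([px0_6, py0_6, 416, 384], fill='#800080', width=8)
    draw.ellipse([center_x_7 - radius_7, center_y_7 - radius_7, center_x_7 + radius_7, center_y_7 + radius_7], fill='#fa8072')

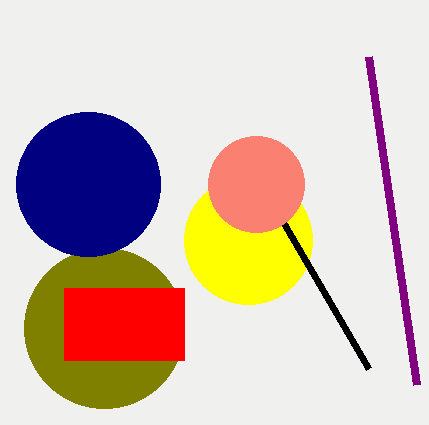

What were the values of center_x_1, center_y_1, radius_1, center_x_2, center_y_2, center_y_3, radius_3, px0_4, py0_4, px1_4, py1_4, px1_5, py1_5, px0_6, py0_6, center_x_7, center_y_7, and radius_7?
center_x_1 = 104, center_y_1 = 328, radius_1 = 80, center_x_2 = 88, center_y_2 = 184, center_y_3 = 240, radius_3 = 64, px0_4 = 64, py0_4 = 288, px1_4 = 184, py1_4 = 360, px1_5 = 368, py1_5 = 368, px0_6 = 368, py0_6 = 56, center_x_7 = 256, center_y_7 = 184, radius_7 = 48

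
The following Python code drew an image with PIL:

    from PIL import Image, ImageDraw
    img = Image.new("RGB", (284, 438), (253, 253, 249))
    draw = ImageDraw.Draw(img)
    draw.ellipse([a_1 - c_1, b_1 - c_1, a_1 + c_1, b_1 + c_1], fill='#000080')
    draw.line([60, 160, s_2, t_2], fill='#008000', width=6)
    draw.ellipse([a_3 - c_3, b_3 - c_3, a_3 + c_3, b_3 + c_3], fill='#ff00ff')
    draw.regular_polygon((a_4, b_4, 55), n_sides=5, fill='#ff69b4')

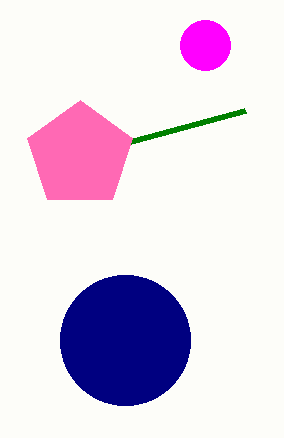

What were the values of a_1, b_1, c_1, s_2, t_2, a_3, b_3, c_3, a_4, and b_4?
a_1 = 125
b_1 = 340
c_1 = 65
s_2 = 245
t_2 = 110
a_3 = 205
b_3 = 45
c_3 = 25
a_4 = 80
b_4 = 155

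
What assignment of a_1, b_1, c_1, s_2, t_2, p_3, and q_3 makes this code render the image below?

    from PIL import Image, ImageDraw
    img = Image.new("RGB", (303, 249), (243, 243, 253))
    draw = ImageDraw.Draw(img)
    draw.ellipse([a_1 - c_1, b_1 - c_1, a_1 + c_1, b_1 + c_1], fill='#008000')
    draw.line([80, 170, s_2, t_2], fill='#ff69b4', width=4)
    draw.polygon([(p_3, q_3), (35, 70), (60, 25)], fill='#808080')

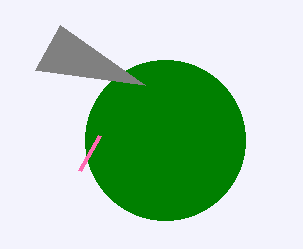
a_1 = 165
b_1 = 140
c_1 = 80
s_2 = 100
t_2 = 135
p_3 = 145
q_3 = 85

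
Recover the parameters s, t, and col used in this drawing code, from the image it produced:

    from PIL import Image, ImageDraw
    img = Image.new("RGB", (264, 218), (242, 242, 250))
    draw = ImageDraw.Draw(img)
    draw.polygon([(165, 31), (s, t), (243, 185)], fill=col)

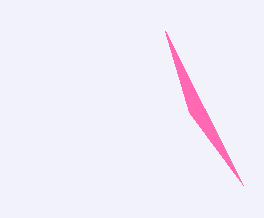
s = 189
t = 112
col = 'hotpink'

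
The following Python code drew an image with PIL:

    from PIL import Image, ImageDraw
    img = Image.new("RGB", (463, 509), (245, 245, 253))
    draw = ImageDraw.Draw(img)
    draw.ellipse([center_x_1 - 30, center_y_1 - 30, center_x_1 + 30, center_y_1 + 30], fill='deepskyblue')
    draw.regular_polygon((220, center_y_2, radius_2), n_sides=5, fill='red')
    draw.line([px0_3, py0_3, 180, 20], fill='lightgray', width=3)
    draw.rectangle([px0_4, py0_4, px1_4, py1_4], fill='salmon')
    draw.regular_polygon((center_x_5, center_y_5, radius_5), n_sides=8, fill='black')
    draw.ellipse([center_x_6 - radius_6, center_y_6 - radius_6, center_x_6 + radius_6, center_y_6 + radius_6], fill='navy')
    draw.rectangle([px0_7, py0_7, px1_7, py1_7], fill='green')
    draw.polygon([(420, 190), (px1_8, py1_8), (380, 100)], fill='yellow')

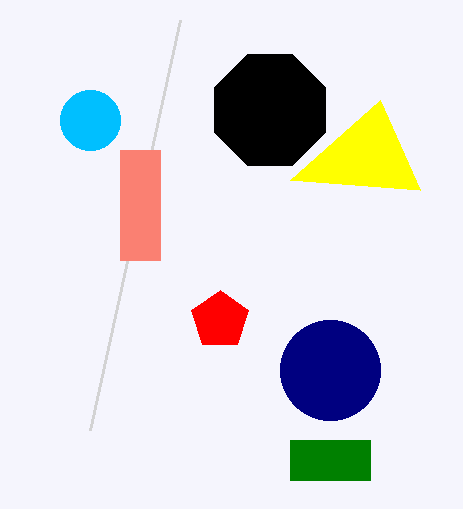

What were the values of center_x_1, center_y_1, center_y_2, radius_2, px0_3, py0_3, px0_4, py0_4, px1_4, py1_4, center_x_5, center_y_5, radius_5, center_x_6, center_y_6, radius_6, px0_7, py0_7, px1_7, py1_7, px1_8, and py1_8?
center_x_1 = 90; center_y_1 = 120; center_y_2 = 320; radius_2 = 30; px0_3 = 90; py0_3 = 430; px0_4 = 120; py0_4 = 150; px1_4 = 160; py1_4 = 260; center_x_5 = 270; center_y_5 = 110; radius_5 = 60; center_x_6 = 330; center_y_6 = 370; radius_6 = 50; px0_7 = 290; py0_7 = 440; px1_7 = 370; py1_7 = 480; px1_8 = 290; py1_8 = 180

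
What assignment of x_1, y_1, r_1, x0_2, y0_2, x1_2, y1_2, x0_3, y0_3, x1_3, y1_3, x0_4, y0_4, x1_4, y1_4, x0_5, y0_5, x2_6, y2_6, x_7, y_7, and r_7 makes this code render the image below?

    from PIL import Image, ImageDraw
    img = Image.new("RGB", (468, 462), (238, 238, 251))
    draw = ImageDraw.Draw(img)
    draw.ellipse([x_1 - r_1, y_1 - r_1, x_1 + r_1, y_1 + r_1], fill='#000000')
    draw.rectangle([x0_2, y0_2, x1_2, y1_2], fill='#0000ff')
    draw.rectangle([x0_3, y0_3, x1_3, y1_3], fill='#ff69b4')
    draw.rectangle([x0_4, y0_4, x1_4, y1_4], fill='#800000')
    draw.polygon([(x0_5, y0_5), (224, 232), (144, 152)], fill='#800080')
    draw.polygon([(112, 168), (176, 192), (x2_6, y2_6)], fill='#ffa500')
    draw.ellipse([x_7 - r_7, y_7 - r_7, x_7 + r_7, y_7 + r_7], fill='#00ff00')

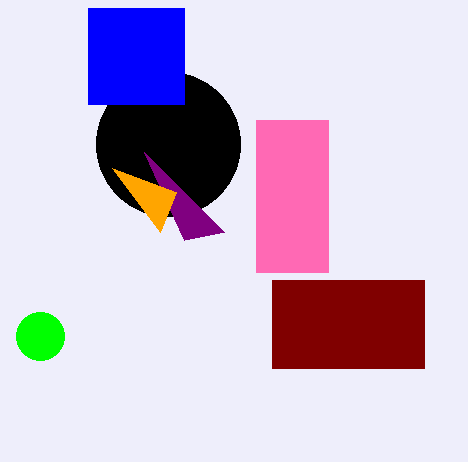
x_1 = 168
y_1 = 144
r_1 = 72
x0_2 = 88
y0_2 = 8
x1_2 = 184
y1_2 = 104
x0_3 = 256
y0_3 = 120
x1_3 = 328
y1_3 = 272
x0_4 = 272
y0_4 = 280
x1_4 = 424
y1_4 = 368
x0_5 = 184
y0_5 = 240
x2_6 = 160
y2_6 = 232
x_7 = 40
y_7 = 336
r_7 = 24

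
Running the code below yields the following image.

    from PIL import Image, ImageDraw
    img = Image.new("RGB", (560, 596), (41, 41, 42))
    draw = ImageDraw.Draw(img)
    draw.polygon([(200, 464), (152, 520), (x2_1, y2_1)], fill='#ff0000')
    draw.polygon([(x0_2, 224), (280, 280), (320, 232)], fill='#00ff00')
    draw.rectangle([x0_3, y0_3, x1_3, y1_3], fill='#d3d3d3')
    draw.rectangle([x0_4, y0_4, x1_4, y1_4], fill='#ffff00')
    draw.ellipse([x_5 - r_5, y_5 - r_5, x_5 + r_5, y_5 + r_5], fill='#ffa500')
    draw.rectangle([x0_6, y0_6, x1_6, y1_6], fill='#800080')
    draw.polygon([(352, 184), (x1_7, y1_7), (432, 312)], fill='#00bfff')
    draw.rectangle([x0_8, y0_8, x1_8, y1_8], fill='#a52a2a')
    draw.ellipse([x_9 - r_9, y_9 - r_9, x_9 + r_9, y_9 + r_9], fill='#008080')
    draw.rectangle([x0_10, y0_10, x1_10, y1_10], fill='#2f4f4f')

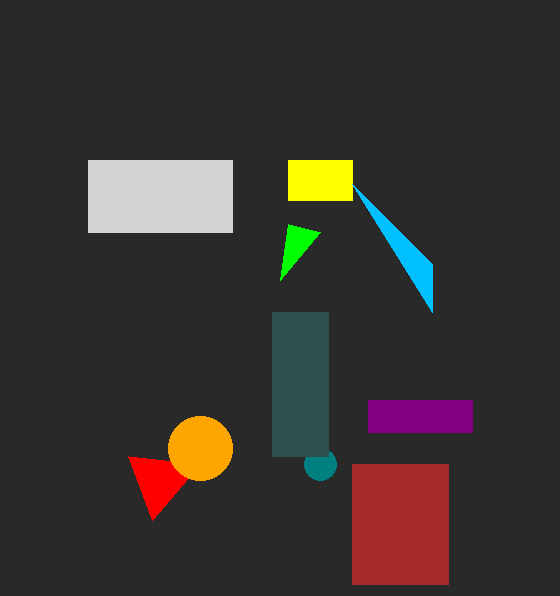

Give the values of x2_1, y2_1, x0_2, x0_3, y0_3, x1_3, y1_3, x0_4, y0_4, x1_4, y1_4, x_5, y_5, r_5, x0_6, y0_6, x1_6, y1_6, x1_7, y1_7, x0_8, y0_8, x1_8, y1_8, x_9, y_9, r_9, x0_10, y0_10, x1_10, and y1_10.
x2_1 = 128; y2_1 = 456; x0_2 = 288; x0_3 = 88; y0_3 = 160; x1_3 = 232; y1_3 = 232; x0_4 = 288; y0_4 = 160; x1_4 = 352; y1_4 = 200; x_5 = 200; y_5 = 448; r_5 = 32; x0_6 = 368; y0_6 = 400; x1_6 = 472; y1_6 = 432; x1_7 = 432; y1_7 = 264; x0_8 = 352; y0_8 = 464; x1_8 = 448; y1_8 = 584; x_9 = 320; y_9 = 464; r_9 = 16; x0_10 = 272; y0_10 = 312; x1_10 = 328; y1_10 = 456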